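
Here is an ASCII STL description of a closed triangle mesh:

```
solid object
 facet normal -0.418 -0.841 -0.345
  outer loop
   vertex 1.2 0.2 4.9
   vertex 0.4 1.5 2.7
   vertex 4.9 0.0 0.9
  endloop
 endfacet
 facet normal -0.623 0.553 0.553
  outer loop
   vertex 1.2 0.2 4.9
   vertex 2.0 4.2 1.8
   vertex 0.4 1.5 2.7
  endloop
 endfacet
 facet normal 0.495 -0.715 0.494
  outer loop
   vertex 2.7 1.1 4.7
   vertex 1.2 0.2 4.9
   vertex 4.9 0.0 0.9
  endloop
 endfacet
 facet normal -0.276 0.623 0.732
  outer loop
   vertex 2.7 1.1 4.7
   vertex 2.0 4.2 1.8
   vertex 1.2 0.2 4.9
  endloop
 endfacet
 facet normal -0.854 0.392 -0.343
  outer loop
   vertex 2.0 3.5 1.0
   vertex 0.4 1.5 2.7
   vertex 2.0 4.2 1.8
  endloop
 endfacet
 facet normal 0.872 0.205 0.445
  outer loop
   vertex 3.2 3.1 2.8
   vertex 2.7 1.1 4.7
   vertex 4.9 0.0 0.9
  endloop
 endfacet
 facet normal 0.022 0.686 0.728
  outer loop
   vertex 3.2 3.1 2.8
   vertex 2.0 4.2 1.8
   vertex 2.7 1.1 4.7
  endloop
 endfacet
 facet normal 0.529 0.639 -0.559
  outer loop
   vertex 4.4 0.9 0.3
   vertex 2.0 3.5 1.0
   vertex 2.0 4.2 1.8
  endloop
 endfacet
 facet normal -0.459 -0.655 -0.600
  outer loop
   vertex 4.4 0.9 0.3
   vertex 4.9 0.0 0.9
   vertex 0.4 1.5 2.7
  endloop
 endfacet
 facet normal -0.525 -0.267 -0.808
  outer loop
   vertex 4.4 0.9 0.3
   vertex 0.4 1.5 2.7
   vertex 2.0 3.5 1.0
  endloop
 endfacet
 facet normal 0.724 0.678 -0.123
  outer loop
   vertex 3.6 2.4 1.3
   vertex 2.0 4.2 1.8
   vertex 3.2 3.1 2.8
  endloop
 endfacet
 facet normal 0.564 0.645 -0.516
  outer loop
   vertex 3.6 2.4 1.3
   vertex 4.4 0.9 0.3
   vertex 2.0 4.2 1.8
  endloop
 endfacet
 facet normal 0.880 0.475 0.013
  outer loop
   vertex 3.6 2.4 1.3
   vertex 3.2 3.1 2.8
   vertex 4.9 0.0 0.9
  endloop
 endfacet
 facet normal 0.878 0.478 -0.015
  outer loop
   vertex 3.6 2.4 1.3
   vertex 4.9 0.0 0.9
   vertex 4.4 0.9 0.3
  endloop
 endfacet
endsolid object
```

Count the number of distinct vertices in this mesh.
9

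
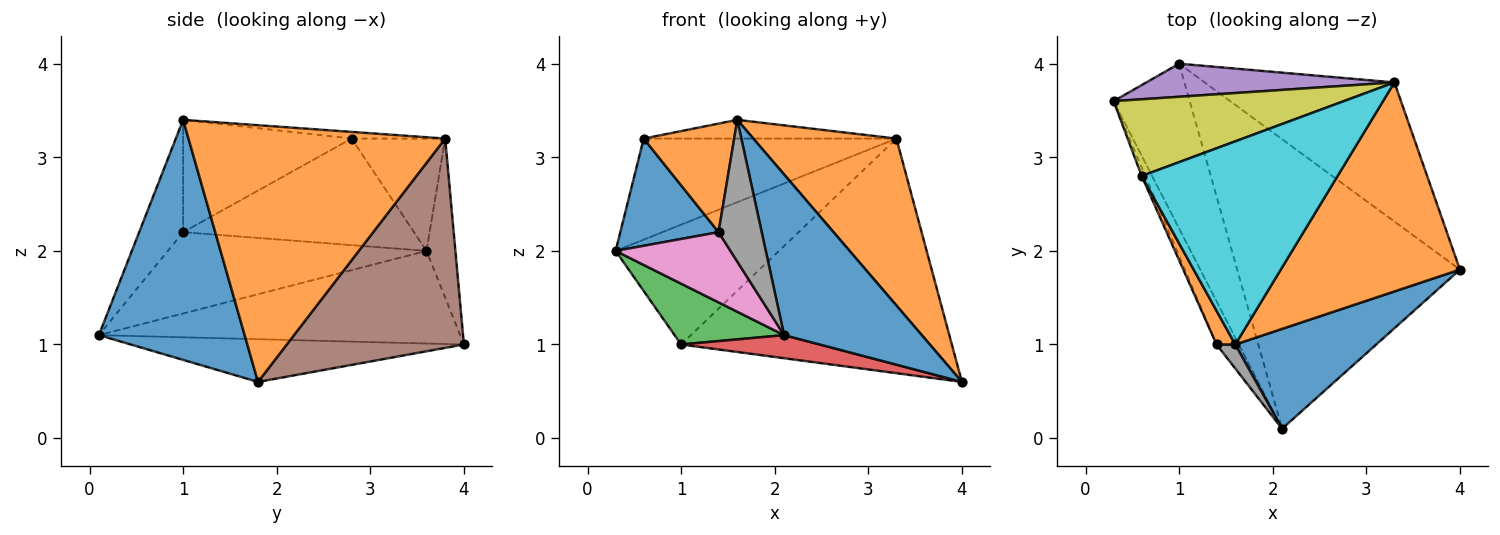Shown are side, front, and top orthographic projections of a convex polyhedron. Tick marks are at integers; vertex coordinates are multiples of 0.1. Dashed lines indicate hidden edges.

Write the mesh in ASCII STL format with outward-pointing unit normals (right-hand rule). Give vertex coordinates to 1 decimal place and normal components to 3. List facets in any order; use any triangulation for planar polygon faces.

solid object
 facet normal 0.668 -0.632 0.393
  outer loop
   vertex 1.6 1.0 3.4
   vertex 2.1 0.1 1.1
   vertex 4.0 1.8 0.6
  endloop
 endfacet
 facet normal 0.746 -0.416 0.521
  outer loop
   vertex 3.3 3.8 3.2
   vertex 1.6 1.0 3.4
   vertex 4.0 1.8 0.6
  endloop
 endfacet
 facet normal -0.752 -0.228 -0.618
  outer loop
   vertex 1.0 4.0 1.0
   vertex 2.1 0.1 1.1
   vertex 0.3 3.6 2.0
  endloop
 endfacet
 facet normal -0.188 -0.078 -0.979
  outer loop
   vertex 1.0 4.0 1.0
   vertex 4.0 1.8 0.6
   vertex 2.1 0.1 1.1
  endloop
 endfacet
 facet normal -0.168 0.950 0.262
  outer loop
   vertex 1.0 4.0 1.0
   vertex 0.3 3.6 2.0
   vertex 3.3 3.8 3.2
  endloop
 endfacet
 facet normal 0.490 0.750 -0.445
  outer loop
   vertex 1.0 4.0 1.0
   vertex 3.3 3.8 3.2
   vertex 4.0 1.8 0.6
  endloop
 endfacet
 facet normal -0.887 -0.394 -0.242
  outer loop
   vertex 1.4 1.0 2.2
   vertex 0.3 3.6 2.0
   vertex 2.1 0.1 1.1
  endloop
 endfacet
 facet normal -0.709 -0.696 0.118
  outer loop
   vertex 1.4 1.0 2.2
   vertex 2.1 0.1 1.1
   vertex 1.6 1.0 3.4
  endloop
 endfacet
 facet normal -0.283 0.764 0.580
  outer loop
   vertex 0.6 2.8 3.2
   vertex 3.3 3.8 3.2
   vertex 0.3 3.6 2.0
  endloop
 endfacet
 facet normal -0.034 0.092 0.995
  outer loop
   vertex 0.6 2.8 3.2
   vertex 1.6 1.0 3.4
   vertex 3.3 3.8 3.2
  endloop
 endfacet
 facet normal -0.920 -0.391 -0.031
  outer loop
   vertex 0.6 2.8 3.2
   vertex 0.3 3.6 2.0
   vertex 1.4 1.0 2.2
  endloop
 endfacet
 facet normal -0.872 -0.468 0.145
  outer loop
   vertex 0.6 2.8 3.2
   vertex 1.4 1.0 2.2
   vertex 1.6 1.0 3.4
  endloop
 endfacet
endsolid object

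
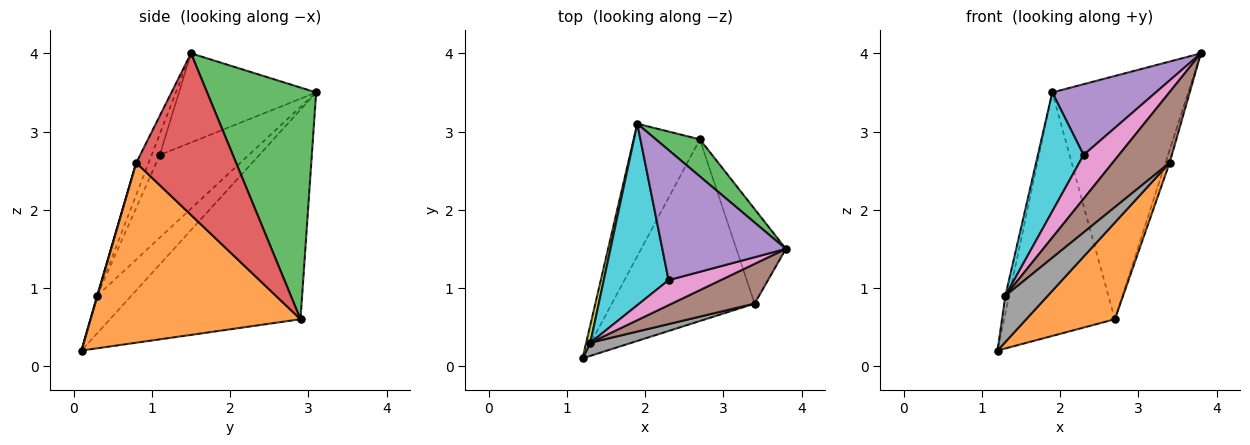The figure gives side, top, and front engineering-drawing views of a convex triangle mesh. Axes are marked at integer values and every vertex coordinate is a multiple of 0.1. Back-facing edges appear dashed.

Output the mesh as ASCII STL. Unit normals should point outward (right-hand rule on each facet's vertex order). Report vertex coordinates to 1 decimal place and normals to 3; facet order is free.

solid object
 facet normal -0.834 0.485 -0.264
  outer loop
   vertex 2.7 2.9 0.6
   vertex 1.2 0.1 0.2
   vertex 1.9 3.1 3.5
  endloop
 endfacet
 facet normal 0.744 -0.314 -0.590
  outer loop
   vertex 2.7 2.9 0.6
   vertex 3.4 0.8 2.6
   vertex 1.2 0.1 0.2
  endloop
 endfacet
 facet normal 0.621 0.775 0.118
  outer loop
   vertex 2.7 2.9 0.6
   vertex 1.9 3.1 3.5
   vertex 3.8 1.5 4.0
  endloop
 endfacet
 facet normal 0.955 0.040 -0.293
  outer loop
   vertex 2.7 2.9 0.6
   vertex 3.8 1.5 4.0
   vertex 3.4 0.8 2.6
  endloop
 endfacet
 facet normal -0.535 -0.404 0.742
  outer loop
   vertex 2.3 1.1 2.7
   vertex 3.8 1.5 4.0
   vertex 1.9 3.1 3.5
  endloop
 endfacet
 facet normal -0.186 -0.857 0.481
  outer loop
   vertex 1.3 0.3 0.9
   vertex 3.4 0.8 2.6
   vertex 3.8 1.5 4.0
  endloop
 endfacet
 facet normal -0.195 -0.852 0.487
  outer loop
   vertex 1.3 0.3 0.9
   vertex 3.8 1.5 4.0
   vertex 2.3 1.1 2.7
  endloop
 endfacet
 facet normal 0.007 -0.962 0.274
  outer loop
   vertex 1.3 0.3 0.9
   vertex 1.2 0.1 0.2
   vertex 3.4 0.8 2.6
  endloop
 endfacet
 facet normal -0.988 0.110 0.110
  outer loop
   vertex 1.3 0.3 0.9
   vertex 1.9 3.1 3.5
   vertex 1.2 0.1 0.2
  endloop
 endfacet
 facet normal -0.730 -0.375 0.572
  outer loop
   vertex 1.3 0.3 0.9
   vertex 2.3 1.1 2.7
   vertex 1.9 3.1 3.5
  endloop
 endfacet
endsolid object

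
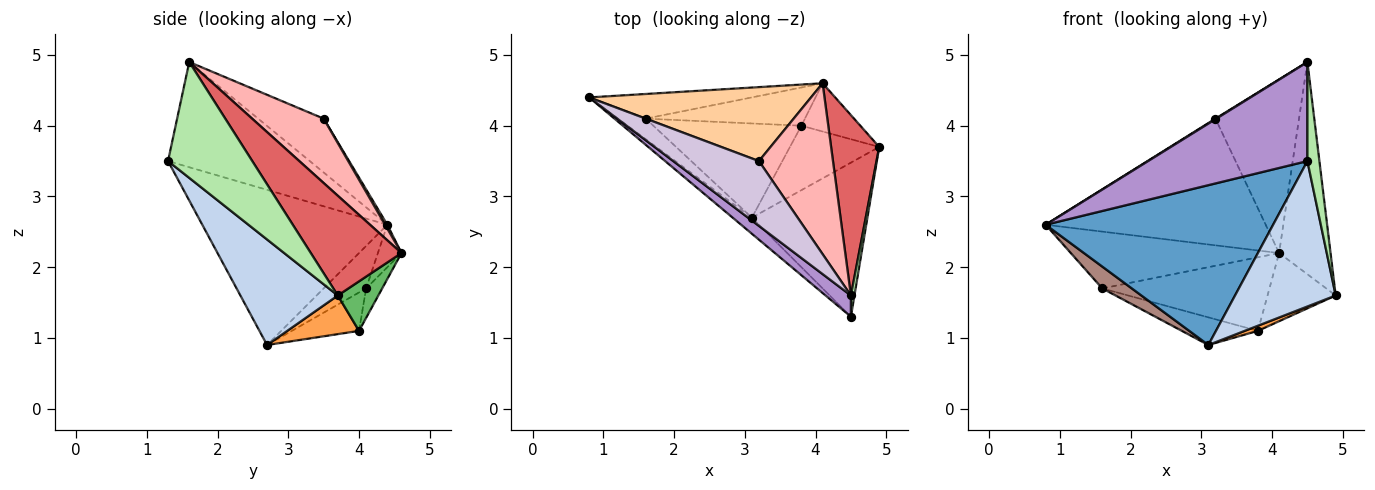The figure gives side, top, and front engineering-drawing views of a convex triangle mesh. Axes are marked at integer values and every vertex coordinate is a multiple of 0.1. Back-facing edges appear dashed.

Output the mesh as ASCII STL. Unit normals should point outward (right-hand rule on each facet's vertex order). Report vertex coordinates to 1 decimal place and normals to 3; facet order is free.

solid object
 facet normal -0.629 -0.773 -0.078
  outer loop
   vertex 3.1 2.7 0.9
   vertex 4.5 1.3 3.5
   vertex 0.8 4.4 2.6
  endloop
 endfacet
 facet normal 0.553 -0.572 -0.606
  outer loop
   vertex 3.1 2.7 0.9
   vertex 4.9 3.7 1.6
   vertex 4.5 1.3 3.5
  endloop
 endfacet
 facet normal 0.396 -0.073 -0.915
  outer loop
   vertex 3.8 4.0 1.1
   vertex 4.9 3.7 1.6
   vertex 3.1 2.7 0.9
  endloop
 endfacet
 facet normal 0.009 0.864 0.504
  outer loop
   vertex 4.1 4.6 2.2
   vertex 0.8 4.4 2.6
   vertex 3.2 3.5 4.1
  endloop
 endfacet
 facet normal 0.437 0.734 -0.520
  outer loop
   vertex 4.1 4.6 2.2
   vertex 4.9 3.7 1.6
   vertex 3.8 4.0 1.1
  endloop
 endfacet
 facet normal 0.990 -0.141 0.030
  outer loop
   vertex 4.5 1.6 4.9
   vertex 4.5 1.3 3.5
   vertex 4.9 3.7 1.6
  endloop
 endfacet
 facet normal 0.802 0.455 0.387
  outer loop
   vertex 4.5 1.6 4.9
   vertex 4.9 3.7 1.6
   vertex 4.1 4.6 2.2
  endloop
 endfacet
 facet normal 0.521 0.608 0.599
  outer loop
   vertex 4.5 1.6 4.9
   vertex 4.1 4.6 2.2
   vertex 3.2 3.5 4.1
  endloop
 endfacet
 facet normal -0.656 -0.738 0.158
  outer loop
   vertex 4.5 1.6 4.9
   vertex 0.8 4.4 2.6
   vertex 4.5 1.3 3.5
  endloop
 endfacet
 facet normal -0.532 -0.007 0.847
  outer loop
   vertex 4.5 1.6 4.9
   vertex 3.2 3.5 4.1
   vertex 0.8 4.4 2.6
  endloop
 endfacet
 facet normal -0.722 -0.503 -0.475
  outer loop
   vertex 1.6 4.1 1.7
   vertex 3.1 2.7 0.9
   vertex 0.8 4.4 2.6
  endloop
 endfacet
 facet normal -0.242 0.273 -0.931
  outer loop
   vertex 1.6 4.1 1.7
   vertex 3.8 4.0 1.1
   vertex 3.1 2.7 0.9
  endloop
 endfacet
 facet normal -0.103 0.912 -0.396
  outer loop
   vertex 1.6 4.1 1.7
   vertex 0.8 4.4 2.6
   vertex 4.1 4.6 2.2
  endloop
 endfacet
 facet normal -0.085 0.884 -0.459
  outer loop
   vertex 1.6 4.1 1.7
   vertex 4.1 4.6 2.2
   vertex 3.8 4.0 1.1
  endloop
 endfacet
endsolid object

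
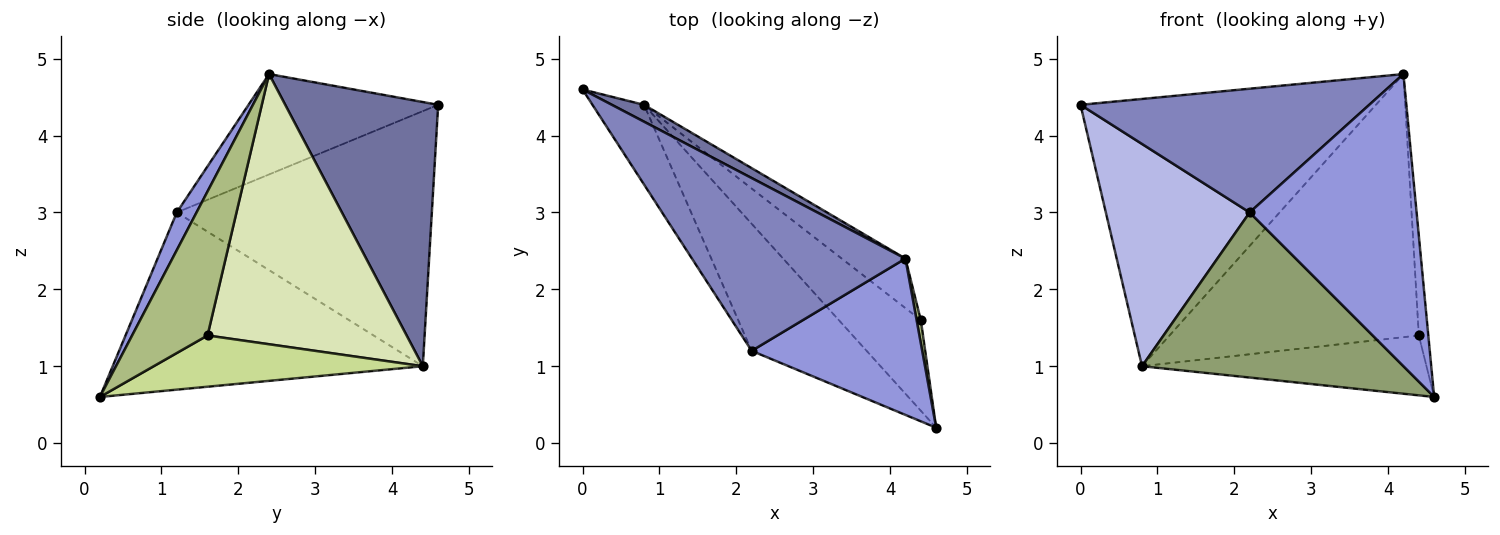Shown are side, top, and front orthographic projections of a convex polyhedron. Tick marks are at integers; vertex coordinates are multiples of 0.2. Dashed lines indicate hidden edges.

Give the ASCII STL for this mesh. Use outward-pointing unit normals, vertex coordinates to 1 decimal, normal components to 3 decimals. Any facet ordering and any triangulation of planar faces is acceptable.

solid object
 facet normal 0.459 0.887 0.056
  outer loop
   vertex 0.8 4.4 1.0
   vertex 0.0 4.6 4.4
   vertex 4.2 2.4 4.8
  endloop
 endfacet
 facet normal -0.357 -0.544 0.759
  outer loop
   vertex 2.2 1.2 3.0
   vertex 4.2 2.4 4.8
   vertex 0.0 4.6 4.4
  endloop
 endfacet
 facet normal 0.104 -0.877 0.469
  outer loop
   vertex 2.2 1.2 3.0
   vertex 4.6 0.2 0.6
   vertex 4.2 2.4 4.8
  endloop
 endfacet
 facet normal -0.858 -0.484 -0.173
  outer loop
   vertex 2.2 1.2 3.0
   vertex 0.0 4.6 4.4
   vertex 0.8 4.4 1.0
  endloop
 endfacet
 facet normal -0.685 -0.577 -0.444
  outer loop
   vertex 2.2 1.2 3.0
   vertex 0.8 4.4 1.0
   vertex 4.6 0.2 0.6
  endloop
 endfacet
 facet normal 0.992 0.125 0.029
  outer loop
   vertex 4.4 1.6 1.4
   vertex 4.2 2.4 4.8
   vertex 4.6 0.2 0.6
  endloop
 endfacet
 facet normal 0.462 0.489 -0.740
  outer loop
   vertex 4.4 1.6 1.4
   vertex 4.6 0.2 0.6
   vertex 0.8 4.4 1.0
  endloop
 endfacet
 facet normal 0.617 0.773 -0.146
  outer loop
   vertex 4.4 1.6 1.4
   vertex 0.8 4.4 1.0
   vertex 4.2 2.4 4.8
  endloop
 endfacet
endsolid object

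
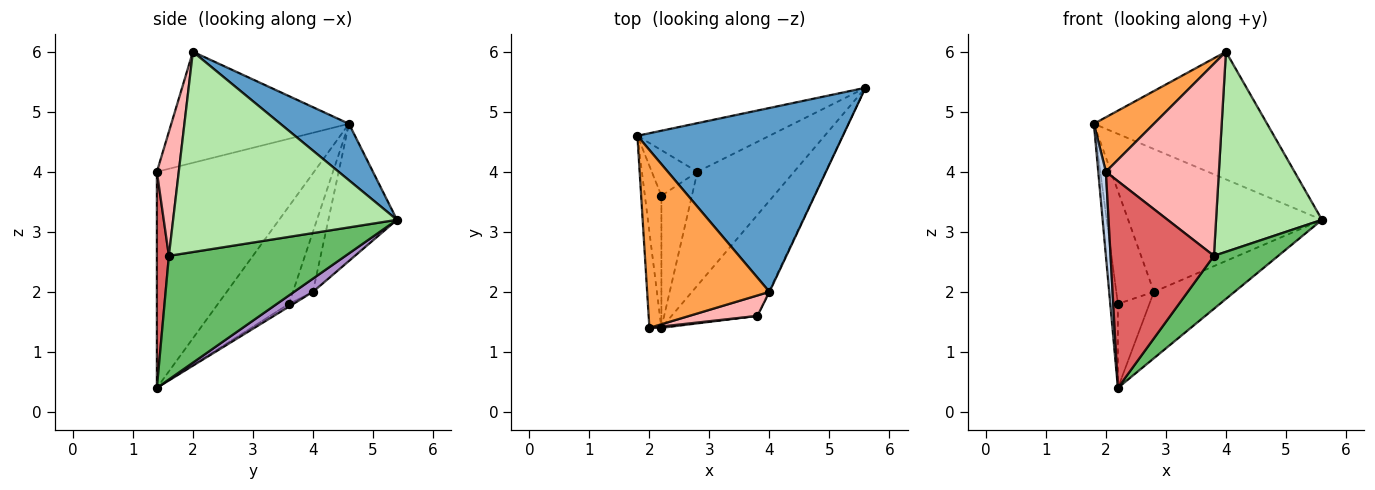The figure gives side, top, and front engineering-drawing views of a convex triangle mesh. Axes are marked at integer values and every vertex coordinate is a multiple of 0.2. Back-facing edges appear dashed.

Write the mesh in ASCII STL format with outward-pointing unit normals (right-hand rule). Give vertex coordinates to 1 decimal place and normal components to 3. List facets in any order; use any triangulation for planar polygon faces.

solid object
 facet normal 0.220 0.556 0.801
  outer loop
   vertex 4.0 2.0 6.0
   vertex 5.6 5.4 3.2
   vertex 1.8 4.6 4.8
  endloop
 endfacet
 facet normal -0.997 -0.048 -0.055
  outer loop
   vertex 2.0 1.4 4.0
   vertex 1.8 4.6 4.8
   vertex 2.2 1.4 0.4
  endloop
 endfacet
 facet normal -0.656 -0.221 0.722
  outer loop
   vertex 2.0 1.4 4.0
   vertex 4.0 2.0 6.0
   vertex 1.8 4.6 4.8
  endloop
 endfacet
 facet normal -0.980 0.106 -0.166
  outer loop
   vertex 2.2 3.6 1.8
   vertex 2.2 1.4 0.4
   vertex 1.8 4.6 4.8
  endloop
 endfacet
 facet normal 0.787 -0.287 -0.546
  outer loop
   vertex 3.8 1.6 2.6
   vertex 2.2 1.4 0.4
   vertex 5.6 5.4 3.2
  endloop
 endfacet
 facet normal 0.904 -0.428 -0.003
  outer loop
   vertex 3.8 1.6 2.6
   vertex 5.6 5.4 3.2
   vertex 4.0 2.0 6.0
  endloop
 endfacet
 facet normal 0.115 -0.993 0.006
  outer loop
   vertex 3.8 1.6 2.6
   vertex 2.0 1.4 4.0
   vertex 2.2 1.4 0.4
  endloop
 endfacet
 facet normal 0.189 -0.976 0.104
  outer loop
   vertex 3.8 1.6 2.6
   vertex 4.0 2.0 6.0
   vertex 2.0 1.4 4.0
  endloop
 endfacet
 facet normal 0.117 0.501 -0.858
  outer loop
   vertex 2.8 4.0 2.0
   vertex 5.6 5.4 3.2
   vertex 2.2 1.4 0.4
  endloop
 endfacet
 facet normal -0.076 0.535 -0.841
  outer loop
   vertex 2.8 4.0 2.0
   vertex 2.2 1.4 0.4
   vertex 2.2 3.6 1.8
  endloop
 endfacet
 facet normal -0.318 0.898 -0.306
  outer loop
   vertex 2.8 4.0 2.0
   vertex 1.8 4.6 4.8
   vertex 5.6 5.4 3.2
  endloop
 endfacet
 facet normal -0.442 0.832 -0.336
  outer loop
   vertex 2.8 4.0 2.0
   vertex 2.2 3.6 1.8
   vertex 1.8 4.6 4.8
  endloop
 endfacet
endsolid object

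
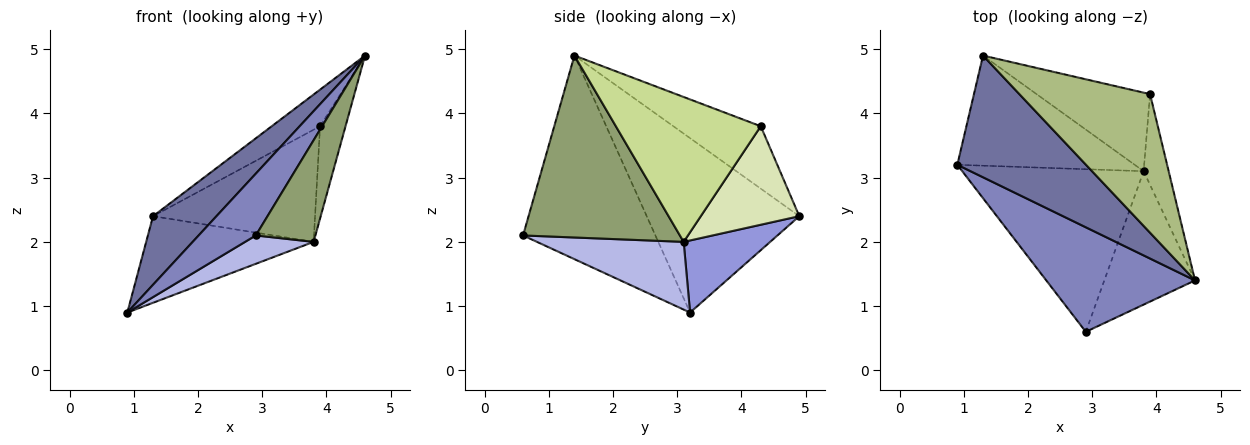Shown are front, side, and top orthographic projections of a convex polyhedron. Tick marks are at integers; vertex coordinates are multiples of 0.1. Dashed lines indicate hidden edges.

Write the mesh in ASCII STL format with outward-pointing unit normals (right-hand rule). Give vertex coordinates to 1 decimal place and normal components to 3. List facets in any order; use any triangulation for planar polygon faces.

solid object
 facet normal -0.763 -0.317 0.563
  outer loop
   vertex 1.3 4.9 2.4
   vertex 0.9 3.2 0.9
   vertex 4.6 1.4 4.9
  endloop
 endfacet
 facet normal -0.762 -0.329 0.557
  outer loop
   vertex 2.9 0.6 2.1
   vertex 4.6 1.4 4.9
   vertex 0.9 3.2 0.9
  endloop
 endfacet
 facet normal 0.304 0.589 -0.749
  outer loop
   vertex 3.8 3.1 2.0
   vertex 0.9 3.2 0.9
   vertex 1.3 4.9 2.4
  endloop
 endfacet
 facet normal 0.345 -0.161 -0.925
  outer loop
   vertex 3.8 3.1 2.0
   vertex 2.9 0.6 2.1
   vertex 0.9 3.2 0.9
  endloop
 endfacet
 facet normal 0.847 -0.322 -0.422
  outer loop
   vertex 3.8 3.1 2.0
   vertex 4.6 1.4 4.9
   vertex 2.9 0.6 2.1
  endloop
 endfacet
 facet normal -0.419 0.232 0.878
  outer loop
   vertex 3.9 4.3 3.8
   vertex 1.3 4.9 2.4
   vertex 4.6 1.4 4.9
  endloop
 endfacet
 facet normal 0.971 0.171 -0.168
  outer loop
   vertex 3.9 4.3 3.8
   vertex 4.6 1.4 4.9
   vertex 3.8 3.1 2.0
  endloop
 endfacet
 facet normal 0.446 0.733 -0.514
  outer loop
   vertex 3.9 4.3 3.8
   vertex 3.8 3.1 2.0
   vertex 1.3 4.9 2.4
  endloop
 endfacet
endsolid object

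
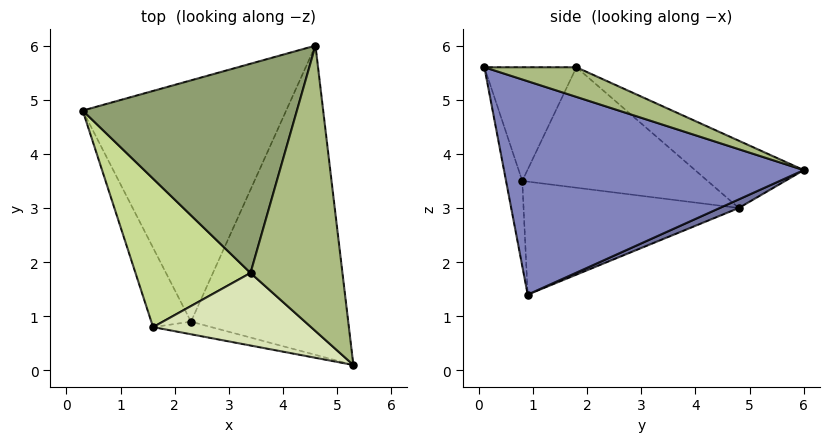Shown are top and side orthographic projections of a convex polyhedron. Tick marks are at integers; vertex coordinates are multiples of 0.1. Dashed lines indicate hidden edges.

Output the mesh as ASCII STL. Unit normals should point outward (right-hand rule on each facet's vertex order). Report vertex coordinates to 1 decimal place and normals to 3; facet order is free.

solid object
 facet normal 0.039 0.396 -0.917
  outer loop
   vertex 2.3 0.9 1.4
   vertex 0.3 4.8 3.0
   vertex 4.6 6.0 3.7
  endloop
 endfacet
 facet normal 0.801 -0.095 -0.591
  outer loop
   vertex 2.3 0.9 1.4
   vertex 4.6 6.0 3.7
   vertex 5.3 0.1 5.6
  endloop
 endfacet
 facet normal -0.891 -0.329 -0.313
  outer loop
   vertex 1.6 0.8 3.5
   vertex 0.3 4.8 3.0
   vertex 2.3 0.9 1.4
  endloop
 endfacet
 facet normal -0.135 -0.987 -0.092
  outer loop
   vertex 1.6 0.8 3.5
   vertex 2.3 0.9 1.4
   vertex 5.3 0.1 5.6
  endloop
 endfacet
 facet normal -0.266 0.459 0.847
  outer loop
   vertex 3.4 1.8 5.6
   vertex 4.6 6.0 3.7
   vertex 0.3 4.8 3.0
  endloop
 endfacet
 facet normal 0.290 0.324 0.900
  outer loop
   vertex 3.4 1.8 5.6
   vertex 5.3 0.1 5.6
   vertex 4.6 6.0 3.7
  endloop
 endfacet
 facet normal -0.715 -0.147 0.683
  outer loop
   vertex 3.4 1.8 5.6
   vertex 0.3 4.8 3.0
   vertex 1.6 0.8 3.5
  endloop
 endfacet
 facet normal -0.489 -0.547 0.680
  outer loop
   vertex 3.4 1.8 5.6
   vertex 1.6 0.8 3.5
   vertex 5.3 0.1 5.6
  endloop
 endfacet
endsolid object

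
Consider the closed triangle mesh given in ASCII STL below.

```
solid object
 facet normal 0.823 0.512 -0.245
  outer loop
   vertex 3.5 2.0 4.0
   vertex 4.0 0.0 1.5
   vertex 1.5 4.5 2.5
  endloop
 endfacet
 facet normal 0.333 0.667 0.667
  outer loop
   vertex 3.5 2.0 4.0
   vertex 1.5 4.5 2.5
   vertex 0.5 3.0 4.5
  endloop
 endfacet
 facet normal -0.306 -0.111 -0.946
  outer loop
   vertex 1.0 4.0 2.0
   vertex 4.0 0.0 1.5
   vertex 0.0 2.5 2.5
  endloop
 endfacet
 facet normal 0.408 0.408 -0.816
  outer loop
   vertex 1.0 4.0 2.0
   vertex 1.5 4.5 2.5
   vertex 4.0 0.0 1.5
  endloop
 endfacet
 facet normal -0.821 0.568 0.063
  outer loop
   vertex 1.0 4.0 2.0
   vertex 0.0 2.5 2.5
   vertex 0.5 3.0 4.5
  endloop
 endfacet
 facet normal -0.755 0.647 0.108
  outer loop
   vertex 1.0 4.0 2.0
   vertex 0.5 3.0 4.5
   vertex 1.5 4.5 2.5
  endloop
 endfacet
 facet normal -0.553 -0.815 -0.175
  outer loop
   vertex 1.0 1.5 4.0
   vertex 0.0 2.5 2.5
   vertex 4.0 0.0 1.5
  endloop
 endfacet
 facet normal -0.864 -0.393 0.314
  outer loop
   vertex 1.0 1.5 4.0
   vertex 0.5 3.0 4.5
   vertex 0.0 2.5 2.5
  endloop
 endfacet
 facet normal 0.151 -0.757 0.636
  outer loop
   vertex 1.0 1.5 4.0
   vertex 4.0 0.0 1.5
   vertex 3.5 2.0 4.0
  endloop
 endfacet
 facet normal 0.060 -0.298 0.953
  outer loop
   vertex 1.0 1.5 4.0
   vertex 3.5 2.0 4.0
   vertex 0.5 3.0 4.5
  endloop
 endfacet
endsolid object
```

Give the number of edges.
15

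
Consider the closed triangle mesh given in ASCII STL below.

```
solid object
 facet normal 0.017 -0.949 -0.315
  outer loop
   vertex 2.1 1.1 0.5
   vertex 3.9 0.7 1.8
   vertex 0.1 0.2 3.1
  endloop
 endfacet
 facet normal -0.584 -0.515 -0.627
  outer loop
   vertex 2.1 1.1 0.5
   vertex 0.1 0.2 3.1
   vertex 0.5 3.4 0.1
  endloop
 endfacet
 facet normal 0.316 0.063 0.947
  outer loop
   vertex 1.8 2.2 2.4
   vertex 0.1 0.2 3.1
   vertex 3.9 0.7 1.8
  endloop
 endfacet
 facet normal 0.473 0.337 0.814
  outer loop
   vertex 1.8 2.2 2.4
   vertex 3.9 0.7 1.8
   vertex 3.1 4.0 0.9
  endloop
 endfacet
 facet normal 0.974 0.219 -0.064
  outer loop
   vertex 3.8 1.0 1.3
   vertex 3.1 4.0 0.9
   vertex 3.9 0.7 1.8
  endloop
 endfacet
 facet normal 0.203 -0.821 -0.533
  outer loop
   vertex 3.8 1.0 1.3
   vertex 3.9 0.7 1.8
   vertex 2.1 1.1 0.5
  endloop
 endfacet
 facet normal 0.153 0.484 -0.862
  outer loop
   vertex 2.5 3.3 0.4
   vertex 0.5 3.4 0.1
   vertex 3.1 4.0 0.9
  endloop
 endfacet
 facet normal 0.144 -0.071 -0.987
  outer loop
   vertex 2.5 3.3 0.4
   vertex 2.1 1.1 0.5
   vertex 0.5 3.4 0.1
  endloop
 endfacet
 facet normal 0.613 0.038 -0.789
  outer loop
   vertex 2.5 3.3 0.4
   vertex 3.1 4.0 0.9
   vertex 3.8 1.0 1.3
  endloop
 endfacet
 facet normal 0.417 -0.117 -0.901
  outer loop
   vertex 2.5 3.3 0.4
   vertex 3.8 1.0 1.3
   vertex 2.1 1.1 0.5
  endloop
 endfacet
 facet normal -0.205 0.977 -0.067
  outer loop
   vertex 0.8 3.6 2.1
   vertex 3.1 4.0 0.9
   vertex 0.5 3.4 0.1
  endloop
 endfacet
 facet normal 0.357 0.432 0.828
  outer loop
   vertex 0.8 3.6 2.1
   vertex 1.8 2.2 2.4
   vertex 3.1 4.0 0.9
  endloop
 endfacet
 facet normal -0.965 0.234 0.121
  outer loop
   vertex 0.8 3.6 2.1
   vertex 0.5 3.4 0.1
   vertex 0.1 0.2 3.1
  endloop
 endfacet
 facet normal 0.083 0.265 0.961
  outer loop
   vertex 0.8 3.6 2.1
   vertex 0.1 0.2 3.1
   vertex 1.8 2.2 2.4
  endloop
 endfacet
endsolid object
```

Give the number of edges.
21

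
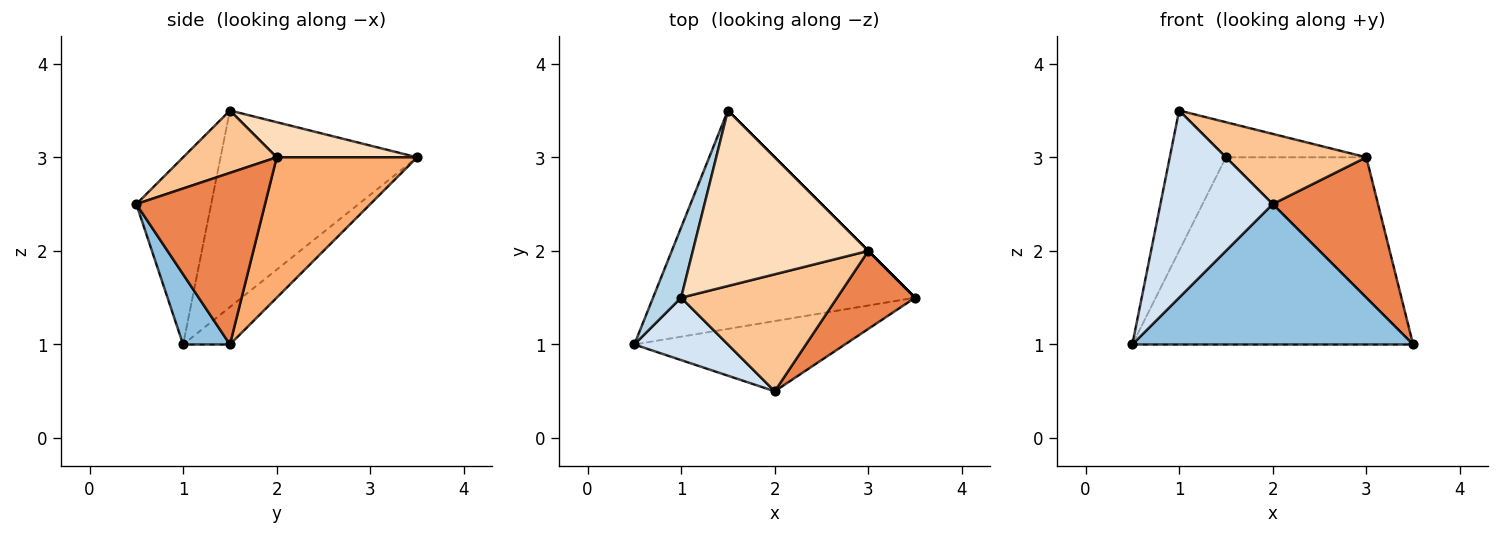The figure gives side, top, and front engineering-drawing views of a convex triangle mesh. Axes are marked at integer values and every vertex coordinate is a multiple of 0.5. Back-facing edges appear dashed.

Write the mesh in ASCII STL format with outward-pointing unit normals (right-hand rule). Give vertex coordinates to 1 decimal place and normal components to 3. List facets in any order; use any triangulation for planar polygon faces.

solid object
 facet normal -0.108 0.647 -0.755
  outer loop
   vertex 1.5 3.5 3.0
   vertex 3.5 1.5 1.0
   vertex 0.5 1.0 1.0
  endloop
 endfacet
 facet normal 0.147 -0.885 -0.442
  outer loop
   vertex 2.0 0.5 2.5
   vertex 0.5 1.0 1.0
   vertex 3.5 1.5 1.0
  endloop
 endfacet
 facet normal -0.953 0.272 0.136
  outer loop
   vertex 1.0 1.5 3.5
   vertex 1.5 3.5 3.0
   vertex 0.5 1.0 1.0
  endloop
 endfacet
 facet normal -0.535 -0.802 0.267
  outer loop
   vertex 1.0 1.5 3.5
   vertex 0.5 1.0 1.0
   vertex 2.0 0.5 2.5
  endloop
 endfacet
 facet normal 0.730 -0.597 0.332
  outer loop
   vertex 3.0 2.0 3.0
   vertex 2.0 0.5 2.5
   vertex 3.5 1.5 1.0
  endloop
 endfacet
 facet normal 0.707 0.707 0.000
  outer loop
   vertex 3.0 2.0 3.0
   vertex 3.5 1.5 1.0
   vertex 1.5 3.5 3.0
  endloop
 endfacet
 facet normal 0.324 -0.487 0.811
  outer loop
   vertex 3.0 2.0 3.0
   vertex 1.0 1.5 3.5
   vertex 2.0 0.5 2.5
  endloop
 endfacet
 facet normal 0.192 0.192 0.962
  outer loop
   vertex 3.0 2.0 3.0
   vertex 1.5 3.5 3.0
   vertex 1.0 1.5 3.5
  endloop
 endfacet
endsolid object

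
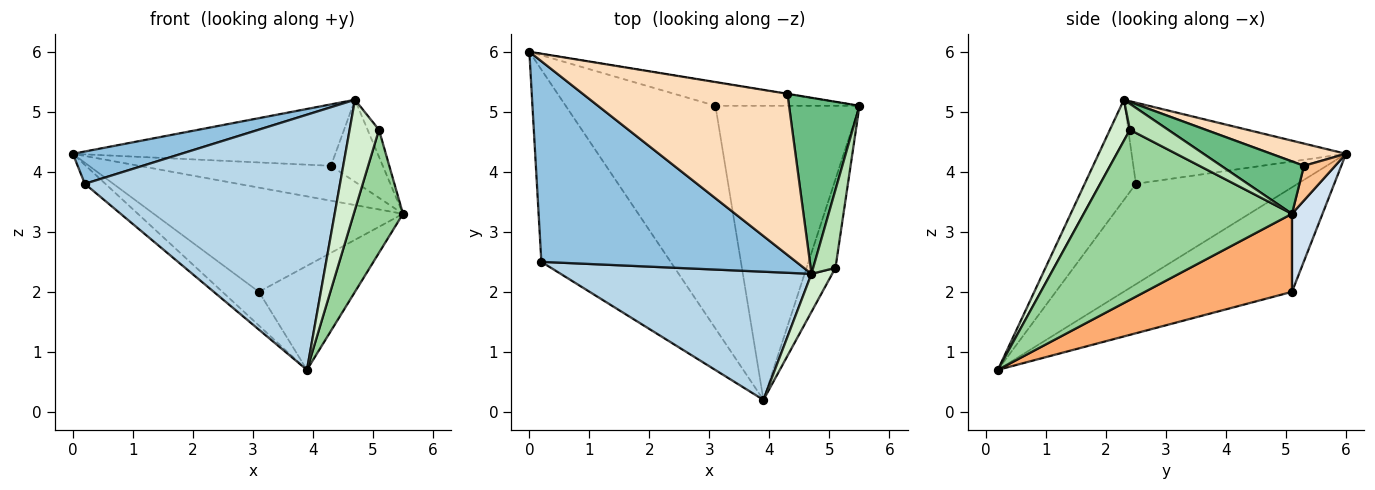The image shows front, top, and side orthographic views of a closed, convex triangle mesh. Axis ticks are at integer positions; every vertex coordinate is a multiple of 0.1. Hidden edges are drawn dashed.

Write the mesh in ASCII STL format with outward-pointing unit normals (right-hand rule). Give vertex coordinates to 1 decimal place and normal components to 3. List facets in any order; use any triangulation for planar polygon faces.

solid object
 facet normal -0.612 0.078 -0.787
  outer loop
   vertex 0.2 2.5 3.8
   vertex 0.0 6.0 4.3
   vertex 3.9 0.2 0.7
  endloop
 endfacet
 facet normal -0.300 -0.152 0.942
  outer loop
   vertex 0.2 2.5 3.8
   vertex 4.7 2.3 5.2
   vertex 0.0 6.0 4.3
  endloop
 endfacet
 facet normal -0.177 -0.880 0.442
  outer loop
   vertex 0.2 2.5 3.8
   vertex 3.9 0.2 0.7
   vertex 4.7 2.3 5.2
  endloop
 endfacet
 facet normal 0.119 0.968 -0.219
  outer loop
   vertex 3.1 5.1 2.0
   vertex 0.0 6.0 4.3
   vertex 5.5 5.1 3.3
  endloop
 endfacet
 facet normal -0.568 0.123 -0.814
  outer loop
   vertex 3.1 5.1 2.0
   vertex 3.9 0.2 0.7
   vertex 0.0 6.0 4.3
  endloop
 endfacet
 facet normal 0.455 0.297 -0.840
  outer loop
   vertex 3.1 5.1 2.0
   vertex 5.5 5.1 3.3
   vertex 3.9 0.2 0.7
  endloop
 endfacet
 facet normal 0.160 0.987 -0.006
  outer loop
   vertex 4.3 5.3 4.1
   vertex 5.5 5.1 3.3
   vertex 0.0 6.0 4.3
  endloop
 endfacet
 facet normal 0.101 0.354 0.930
  outer loop
   vertex 4.3 5.3 4.1
   vertex 0.0 6.0 4.3
   vertex 4.7 2.3 5.2
  endloop
 endfacet
 facet normal 0.559 0.350 0.751
  outer loop
   vertex 4.3 5.3 4.1
   vertex 4.7 2.3 5.2
   vertex 5.5 5.1 3.3
  endloop
 endfacet
 facet normal 0.960 -0.227 -0.163
  outer loop
   vertex 5.1 2.4 4.7
   vertex 3.9 0.2 0.7
   vertex 5.5 5.1 3.3
  endloop
 endfacet
 facet normal 0.740 0.220 0.636
  outer loop
   vertex 5.1 2.4 4.7
   vertex 5.5 5.1 3.3
   vertex 4.7 2.3 5.2
  endloop
 endfacet
 facet normal 0.542 -0.794 0.274
  outer loop
   vertex 5.1 2.4 4.7
   vertex 4.7 2.3 5.2
   vertex 3.9 0.2 0.7
  endloop
 endfacet
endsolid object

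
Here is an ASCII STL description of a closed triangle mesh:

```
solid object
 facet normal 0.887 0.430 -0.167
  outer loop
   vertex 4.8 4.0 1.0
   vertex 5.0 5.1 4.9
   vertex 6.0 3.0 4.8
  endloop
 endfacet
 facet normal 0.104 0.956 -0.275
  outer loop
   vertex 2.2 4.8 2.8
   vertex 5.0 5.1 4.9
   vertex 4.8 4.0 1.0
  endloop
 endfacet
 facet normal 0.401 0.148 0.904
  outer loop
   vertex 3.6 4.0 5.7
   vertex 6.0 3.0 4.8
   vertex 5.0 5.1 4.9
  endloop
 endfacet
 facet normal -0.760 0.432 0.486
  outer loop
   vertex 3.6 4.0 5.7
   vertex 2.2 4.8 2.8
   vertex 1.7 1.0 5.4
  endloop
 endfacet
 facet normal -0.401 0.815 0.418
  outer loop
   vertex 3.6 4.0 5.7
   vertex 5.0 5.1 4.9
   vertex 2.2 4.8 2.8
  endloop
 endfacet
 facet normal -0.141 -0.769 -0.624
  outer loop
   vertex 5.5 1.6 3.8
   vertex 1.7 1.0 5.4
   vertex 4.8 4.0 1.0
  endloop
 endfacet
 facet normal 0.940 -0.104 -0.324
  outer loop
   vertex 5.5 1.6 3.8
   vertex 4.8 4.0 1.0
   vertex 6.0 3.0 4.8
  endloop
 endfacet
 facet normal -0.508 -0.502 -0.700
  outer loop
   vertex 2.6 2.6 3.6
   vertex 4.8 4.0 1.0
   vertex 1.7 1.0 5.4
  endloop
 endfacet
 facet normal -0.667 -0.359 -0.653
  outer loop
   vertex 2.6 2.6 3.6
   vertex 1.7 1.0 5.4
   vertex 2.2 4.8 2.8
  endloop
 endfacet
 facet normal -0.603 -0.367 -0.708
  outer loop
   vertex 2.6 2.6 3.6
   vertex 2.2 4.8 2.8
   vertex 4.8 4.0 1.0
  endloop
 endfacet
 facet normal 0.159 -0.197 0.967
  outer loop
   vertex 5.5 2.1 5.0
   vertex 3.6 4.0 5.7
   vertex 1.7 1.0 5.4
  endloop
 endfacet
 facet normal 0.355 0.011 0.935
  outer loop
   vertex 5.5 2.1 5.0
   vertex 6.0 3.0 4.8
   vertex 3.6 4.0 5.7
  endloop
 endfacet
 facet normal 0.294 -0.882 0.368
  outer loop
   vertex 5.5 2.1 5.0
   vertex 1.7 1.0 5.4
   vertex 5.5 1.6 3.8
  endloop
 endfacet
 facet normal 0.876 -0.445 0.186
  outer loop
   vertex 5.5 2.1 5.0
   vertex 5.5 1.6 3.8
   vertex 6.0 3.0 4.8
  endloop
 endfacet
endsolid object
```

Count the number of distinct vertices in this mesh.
9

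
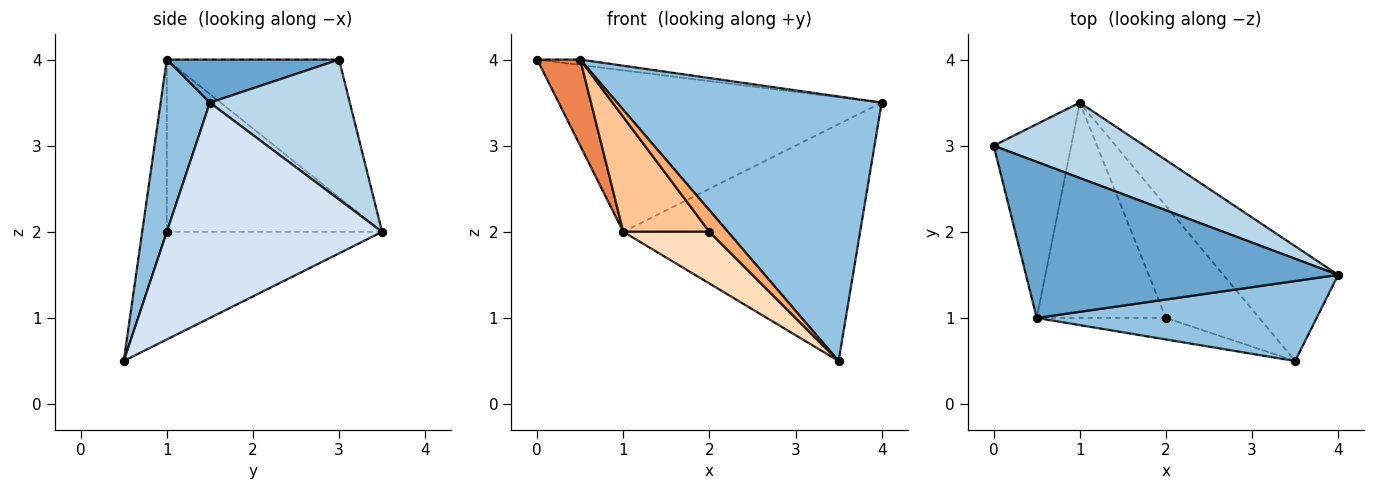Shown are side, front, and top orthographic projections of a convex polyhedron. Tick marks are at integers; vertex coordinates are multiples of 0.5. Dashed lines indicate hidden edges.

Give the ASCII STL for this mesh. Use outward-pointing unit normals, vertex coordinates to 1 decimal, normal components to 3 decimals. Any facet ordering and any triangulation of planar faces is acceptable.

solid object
 facet normal 0.137 0.034 0.990
  outer loop
   vertex 0.5 1.0 4.0
   vertex 4.0 1.5 3.5
   vertex 0.0 3.0 4.0
  endloop
 endfacet
 facet normal 0.175 -0.942 0.285
  outer loop
   vertex 3.5 0.5 0.5
   vertex 4.0 1.5 3.5
   vertex 0.5 1.0 4.0
  endloop
 endfacet
 facet normal 0.366 0.843 0.394
  outer loop
   vertex 1.0 3.5 2.0
   vertex 0.0 3.0 4.0
   vertex 4.0 1.5 3.5
  endloop
 endfacet
 facet normal 0.633 0.696 -0.338
  outer loop
   vertex 1.0 3.5 2.0
   vertex 4.0 1.5 3.5
   vertex 3.5 0.5 0.5
  endloop
 endfacet
 facet normal -0.852 -0.213 -0.479
  outer loop
   vertex 1.0 3.5 2.0
   vertex 0.5 1.0 4.0
   vertex 0.0 3.0 4.0
  endloop
 endfacet
 facet normal -0.686 -0.514 -0.514
  outer loop
   vertex 2.0 1.0 2.0
   vertex 3.5 0.5 0.5
   vertex 0.5 1.0 4.0
  endloop
 endfacet
 facet normal -0.762 -0.305 -0.571
  outer loop
   vertex 2.0 1.0 2.0
   vertex 0.5 1.0 4.0
   vertex 1.0 3.5 2.0
  endloop
 endfacet
 facet normal -0.723 -0.289 -0.627
  outer loop
   vertex 2.0 1.0 2.0
   vertex 1.0 3.5 2.0
   vertex 3.5 0.5 0.5
  endloop
 endfacet
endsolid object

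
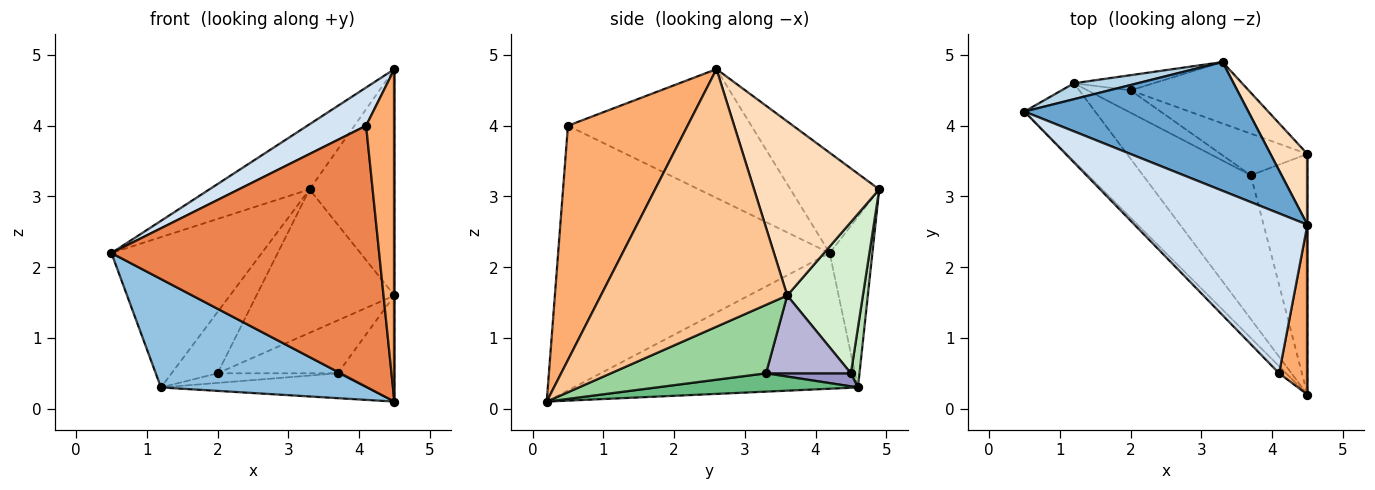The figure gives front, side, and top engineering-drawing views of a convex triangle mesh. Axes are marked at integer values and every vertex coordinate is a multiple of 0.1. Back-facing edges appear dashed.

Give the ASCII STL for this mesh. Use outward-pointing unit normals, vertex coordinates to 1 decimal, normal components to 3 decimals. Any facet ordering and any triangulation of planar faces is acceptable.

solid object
 facet normal -0.371 0.419 0.829
  outer loop
   vertex 3.3 4.9 3.1
   vertex 0.5 4.2 2.2
   vertex 4.5 2.6 4.8
  endloop
 endfacet
 facet normal -0.746 -0.541 -0.389
  outer loop
   vertex 1.2 4.6 0.3
   vertex 4.5 0.2 0.1
   vertex 0.5 4.2 2.2
  endloop
 endfacet
 facet normal -0.272 0.957 0.101
  outer loop
   vertex 1.2 4.6 0.3
   vertex 0.5 4.2 2.2
   vertex 3.3 4.9 3.1
  endloop
 endfacet
 facet normal -0.587 -0.188 0.787
  outer loop
   vertex 4.1 0.5 4.0
   vertex 4.5 2.6 4.8
   vertex 0.5 4.2 2.2
  endloop
 endfacet
 facet normal -0.712 -0.702 -0.019
  outer loop
   vertex 4.1 0.5 4.0
   vertex 0.5 4.2 2.2
   vertex 4.5 0.2 0.1
  endloop
 endfacet
 facet normal 0.967 -0.229 0.117
  outer loop
   vertex 4.1 0.5 4.0
   vertex 4.5 0.2 0.1
   vertex 4.5 2.6 4.8
  endloop
 endfacet
 facet normal 1.000 0.000 0.000
  outer loop
   vertex 4.5 3.6 1.6
   vertex 4.5 2.6 4.8
   vertex 4.5 0.2 0.1
  endloop
 endfacet
 facet normal 0.815 0.553 0.173
  outer loop
   vertex 4.5 3.6 1.6
   vertex 3.3 4.9 3.1
   vertex 4.5 2.6 4.8
  endloop
 endfacet
 facet normal 0.165 0.168 -0.972
  outer loop
   vertex 3.7 3.3 0.5
   vertex 4.5 0.2 0.1
   vertex 1.2 4.6 0.3
  endloop
 endfacet
 facet normal 0.742 0.271 -0.613
  outer loop
   vertex 3.7 3.3 0.5
   vertex 4.5 3.6 1.6
   vertex 4.5 0.2 0.1
  endloop
 endfacet
 facet normal 0.178 0.955 -0.236
  outer loop
   vertex 2.0 4.5 0.5
   vertex 1.2 4.6 0.3
   vertex 3.3 4.9 3.1
  endloop
 endfacet
 facet normal 0.450 0.821 -0.351
  outer loop
   vertex 2.0 4.5 0.5
   vertex 3.3 4.9 3.1
   vertex 4.5 3.6 1.6
  endloop
 endfacet
 facet normal 0.269 0.381 -0.885
  outer loop
   vertex 2.0 4.5 0.5
   vertex 3.7 3.3 0.5
   vertex 1.2 4.6 0.3
  endloop
 endfacet
 facet normal 0.485 0.687 -0.540
  outer loop
   vertex 2.0 4.5 0.5
   vertex 4.5 3.6 1.6
   vertex 3.7 3.3 0.5
  endloop
 endfacet
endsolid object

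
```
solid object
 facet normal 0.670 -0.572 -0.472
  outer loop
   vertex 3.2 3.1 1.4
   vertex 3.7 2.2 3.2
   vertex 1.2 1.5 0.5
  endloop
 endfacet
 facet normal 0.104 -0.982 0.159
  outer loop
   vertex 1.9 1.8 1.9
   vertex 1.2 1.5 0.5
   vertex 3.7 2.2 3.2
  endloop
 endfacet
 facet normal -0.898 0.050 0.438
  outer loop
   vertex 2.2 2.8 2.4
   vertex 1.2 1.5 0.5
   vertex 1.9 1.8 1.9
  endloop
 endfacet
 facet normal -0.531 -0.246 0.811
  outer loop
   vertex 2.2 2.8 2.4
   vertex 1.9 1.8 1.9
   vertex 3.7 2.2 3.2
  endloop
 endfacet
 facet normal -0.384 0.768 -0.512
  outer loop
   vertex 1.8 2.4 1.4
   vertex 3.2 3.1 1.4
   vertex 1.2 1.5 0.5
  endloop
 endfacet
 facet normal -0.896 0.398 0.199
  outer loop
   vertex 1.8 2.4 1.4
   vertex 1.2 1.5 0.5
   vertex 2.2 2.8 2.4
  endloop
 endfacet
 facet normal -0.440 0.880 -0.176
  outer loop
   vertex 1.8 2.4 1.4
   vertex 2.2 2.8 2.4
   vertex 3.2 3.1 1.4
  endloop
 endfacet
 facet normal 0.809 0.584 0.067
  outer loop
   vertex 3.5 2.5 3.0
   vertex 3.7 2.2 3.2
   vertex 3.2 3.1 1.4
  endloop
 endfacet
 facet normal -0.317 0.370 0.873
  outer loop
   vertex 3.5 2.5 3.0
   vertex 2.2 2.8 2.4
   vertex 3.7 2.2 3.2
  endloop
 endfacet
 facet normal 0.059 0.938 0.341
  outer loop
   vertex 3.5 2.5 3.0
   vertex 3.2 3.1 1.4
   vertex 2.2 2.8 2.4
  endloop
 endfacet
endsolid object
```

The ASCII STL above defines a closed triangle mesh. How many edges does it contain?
15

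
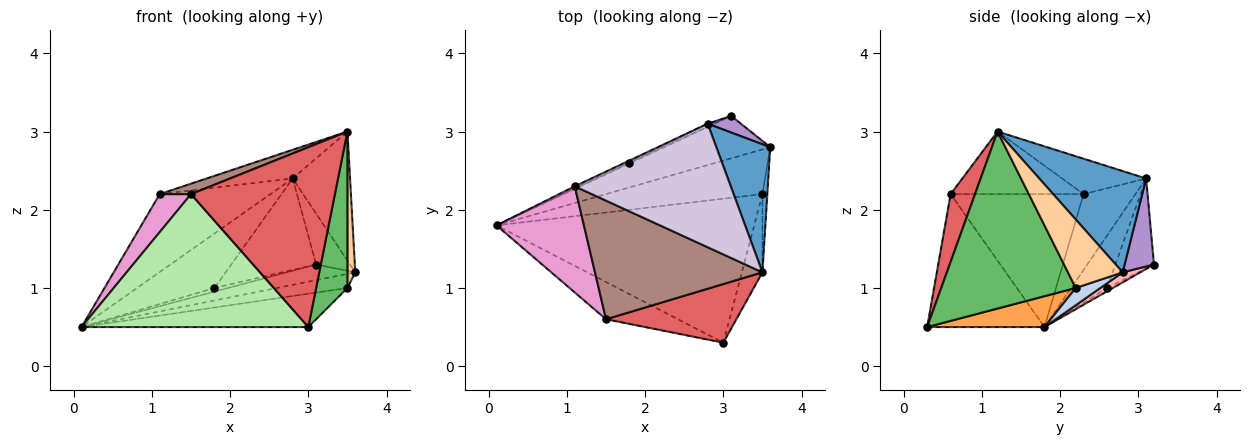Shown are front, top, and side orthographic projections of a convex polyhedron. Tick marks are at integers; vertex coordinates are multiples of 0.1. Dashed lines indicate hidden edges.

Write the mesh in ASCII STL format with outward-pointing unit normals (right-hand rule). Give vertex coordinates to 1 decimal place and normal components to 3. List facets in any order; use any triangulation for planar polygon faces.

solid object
 facet normal 0.798 0.428 0.425
  outer loop
   vertex 2.8 3.1 2.4
   vertex 3.5 1.2 3.0
   vertex 3.6 2.8 1.2
  endloop
 endfacet
 facet normal 0.104 0.299 -0.949
  outer loop
   vertex 3.5 2.2 1.0
   vertex 0.1 1.8 0.5
   vertex 3.6 2.8 1.2
  endloop
 endfacet
 facet normal 0.116 0.224 -0.968
  outer loop
   vertex 3.5 2.2 1.0
   vertex 3.0 0.3 0.5
   vertex 0.1 1.8 0.5
  endloop
 endfacet
 facet normal 0.987 -0.141 -0.071
  outer loop
   vertex 3.5 2.2 1.0
   vertex 3.6 2.8 1.2
   vertex 3.5 1.2 3.0
  endloop
 endfacet
 facet normal 0.968 -0.225 -0.113
  outer loop
   vertex 3.5 2.2 1.0
   vertex 3.5 1.2 3.0
   vertex 3.0 0.3 0.5
  endloop
 endfacet
 facet normal -0.446 -0.862 -0.241
  outer loop
   vertex 1.5 0.6 2.2
   vertex 0.1 1.8 0.5
   vertex 3.0 0.3 0.5
  endloop
 endfacet
 facet normal 0.159 -0.939 0.306
  outer loop
   vertex 1.5 0.6 2.2
   vertex 3.0 0.3 0.5
   vertex 3.5 1.2 3.0
  endloop
 endfacet
 facet normal 0.089 0.344 -0.935
  outer loop
   vertex 3.1 3.2 1.3
   vertex 3.6 2.8 1.2
   vertex 0.1 1.8 0.5
  endloop
 endfacet
 facet normal 0.635 0.734 0.240
  outer loop
   vertex 3.1 3.2 1.3
   vertex 2.8 3.1 2.4
   vertex 3.6 2.8 1.2
  endloop
 endfacet
 facet normal -0.216 0.221 0.951
  outer loop
   vertex 1.1 2.3 2.2
   vertex 3.5 1.2 3.0
   vertex 2.8 3.1 2.4
  endloop
 endfacet
 facet normal -0.349 -0.082 0.934
  outer loop
   vertex 1.1 2.3 2.2
   vertex 1.5 0.6 2.2
   vertex 3.5 1.2 3.0
  endloop
 endfacet
 facet normal -0.424 0.905 -0.017
  outer loop
   vertex 1.1 2.3 2.2
   vertex 2.8 3.1 2.4
   vertex 0.1 1.8 0.5
  endloop
 endfacet
 facet normal -0.820 -0.193 0.539
  outer loop
   vertex 1.1 2.3 2.2
   vertex 0.1 1.8 0.5
   vertex 1.5 0.6 2.2
  endloop
 endfacet
 facet normal -0.420 0.907 -0.024
  outer loop
   vertex 1.8 2.6 1.0
   vertex 0.1 1.8 0.5
   vertex 2.8 3.1 2.4
  endloop
 endfacet
 facet normal -0.391 0.911 -0.130
  outer loop
   vertex 1.8 2.6 1.0
   vertex 3.1 3.2 1.3
   vertex 0.1 1.8 0.5
  endloop
 endfacet
 facet normal -0.413 0.910 -0.030
  outer loop
   vertex 1.8 2.6 1.0
   vertex 2.8 3.1 2.4
   vertex 3.1 3.2 1.3
  endloop
 endfacet
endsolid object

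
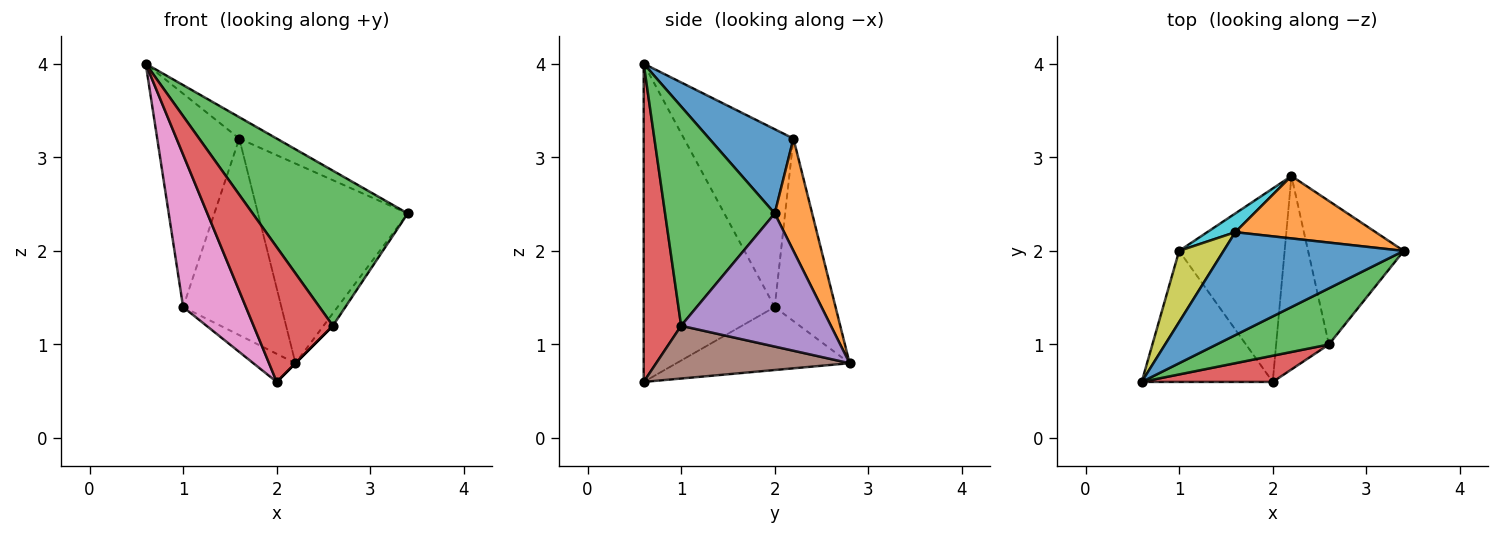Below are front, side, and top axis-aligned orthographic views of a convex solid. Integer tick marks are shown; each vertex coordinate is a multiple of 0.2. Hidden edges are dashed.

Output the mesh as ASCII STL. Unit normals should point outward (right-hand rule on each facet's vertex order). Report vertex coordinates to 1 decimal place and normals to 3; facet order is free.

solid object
 facet normal 0.416 0.185 0.890
  outer loop
   vertex 1.6 2.2 3.2
   vertex 0.6 0.6 4.0
   vertex 3.4 2.0 2.4
  endloop
 endfacet
 facet normal 0.232 0.928 0.290
  outer loop
   vertex 1.6 2.2 3.2
   vertex 3.4 2.0 2.4
   vertex 2.2 2.8 0.8
  endloop
 endfacet
 facet normal 0.554 -0.783 0.284
  outer loop
   vertex 2.6 1.0 1.2
   vertex 3.4 2.0 2.4
   vertex 0.6 0.6 4.0
  endloop
 endfacet
 facet normal 0.421 -0.891 0.173
  outer loop
   vertex 2.6 1.0 1.2
   vertex 0.6 0.6 4.0
   vertex 2.0 0.6 0.6
  endloop
 endfacet
 facet normal 0.811 0.051 -0.583
  outer loop
   vertex 2.6 1.0 1.2
   vertex 2.2 2.8 0.8
   vertex 3.4 2.0 2.4
  endloop
 endfacet
 facet normal 0.707 0.000 -0.707
  outer loop
   vertex 2.6 1.0 1.2
   vertex 2.0 0.6 0.6
   vertex 2.2 2.8 0.8
  endloop
 endfacet
 facet normal -0.845 -0.405 -0.348
  outer loop
   vertex 1.0 2.0 1.4
   vertex 2.0 0.6 0.6
   vertex 0.6 0.6 4.0
  endloop
 endfacet
 facet normal -0.509 0.124 -0.852
  outer loop
   vertex 1.0 2.0 1.4
   vertex 2.2 2.8 0.8
   vertex 2.0 0.6 0.6
  endloop
 endfacet
 facet normal -0.784 0.588 0.196
  outer loop
   vertex 1.0 2.0 1.4
   vertex 0.6 0.6 4.0
   vertex 1.6 2.2 3.2
  endloop
 endfacet
 facet normal -0.525 0.847 0.081
  outer loop
   vertex 1.0 2.0 1.4
   vertex 1.6 2.2 3.2
   vertex 2.2 2.8 0.8
  endloop
 endfacet
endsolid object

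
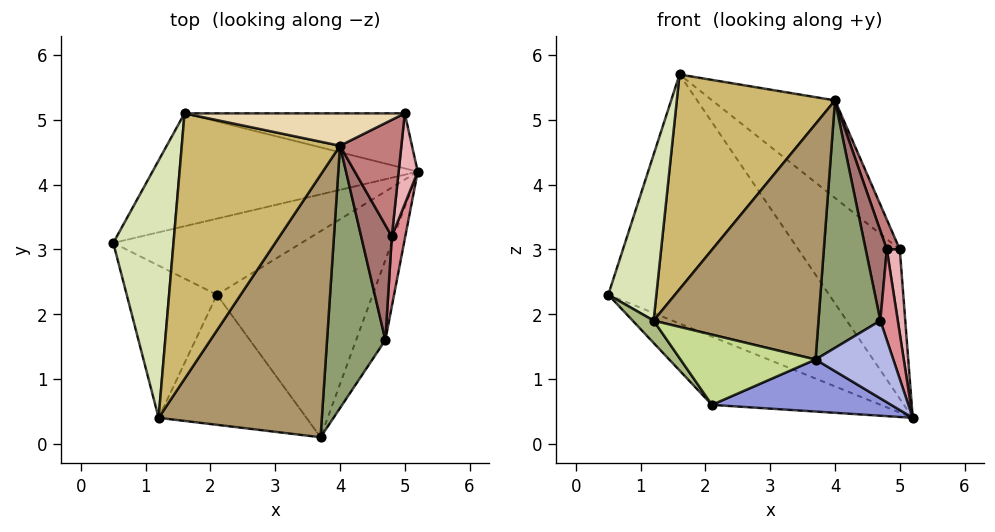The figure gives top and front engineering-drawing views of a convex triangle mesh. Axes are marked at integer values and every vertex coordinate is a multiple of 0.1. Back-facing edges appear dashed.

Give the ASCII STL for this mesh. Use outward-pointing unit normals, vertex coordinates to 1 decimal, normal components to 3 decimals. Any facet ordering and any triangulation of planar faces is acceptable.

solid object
 facet normal -0.355 0.851 -0.386
  outer loop
   vertex 1.6 5.1 5.7
   vertex 5.2 4.2 0.4
   vertex 0.5 3.1 2.3
  endloop
 endfacet
 facet normal -0.416 0.607 -0.677
  outer loop
   vertex 2.1 2.3 0.6
   vertex 0.5 3.1 2.3
   vertex 5.2 4.2 0.4
  endloop
 endfacet
 facet normal 0.087 -0.244 -0.966
  outer loop
   vertex 2.1 2.3 0.6
   vertex 5.2 4.2 0.4
   vertex 3.7 0.1 1.3
  endloop
 endfacet
 facet normal 0.828 -0.391 -0.402
  outer loop
   vertex 4.7 1.6 1.9
   vertex 3.7 0.1 1.3
   vertex 5.2 4.2 0.4
  endloop
 endfacet
 facet normal 0.510 -0.590 0.626
  outer loop
   vertex 4.7 1.6 1.9
   vertex 4.0 4.6 5.3
   vertex 3.7 0.1 1.3
  endloop
 endfacet
 facet normal -0.747 -0.096 -0.658
  outer loop
   vertex 1.2 0.4 1.9
   vertex 0.5 3.1 2.3
   vertex 2.1 2.3 0.6
  endloop
 endfacet
 facet normal -0.259 -0.459 -0.850
  outer loop
   vertex 1.2 0.4 1.9
   vertex 2.1 2.3 0.6
   vertex 3.7 0.1 1.3
  endloop
 endfacet
 facet normal -0.850 -0.286 0.443
  outer loop
   vertex 1.2 0.4 1.9
   vertex 1.6 5.1 5.7
   vertex 0.5 3.1 2.3
  endloop
 endfacet
 facet normal 0.098 -0.665 0.741
  outer loop
   vertex 1.2 0.4 1.9
   vertex 3.7 0.1 1.3
   vertex 4.0 4.6 5.3
  endloop
 endfacet
 facet normal -0.001 -0.629 0.778
  outer loop
   vertex 1.2 0.4 1.9
   vertex 4.0 4.6 5.3
   vertex 1.6 5.1 5.7
  endloop
 endfacet
 facet normal -0.265 0.905 -0.334
  outer loop
   vertex 5.0 5.1 3.0
   vertex 5.2 4.2 0.4
   vertex 1.6 5.1 5.7
  endloop
 endfacet
 facet normal 0.243 0.921 0.306
  outer loop
   vertex 5.0 5.1 3.0
   vertex 1.6 5.1 5.7
   vertex 4.0 4.6 5.3
  endloop
 endfacet
 facet normal 0.765 -0.397 0.508
  outer loop
   vertex 4.8 3.2 3.0
   vertex 4.0 4.6 5.3
   vertex 4.7 1.6 1.9
  endloop
 endfacet
 facet normal 0.920 -0.097 0.379
  outer loop
   vertex 4.8 3.2 3.0
   vertex 5.0 5.1 3.0
   vertex 4.0 4.6 5.3
  endloop
 endfacet
 facet normal 0.986 -0.131 0.101
  outer loop
   vertex 4.8 3.2 3.0
   vertex 4.7 1.6 1.9
   vertex 5.2 4.2 0.4
  endloop
 endfacet
 facet normal 0.988 -0.104 0.112
  outer loop
   vertex 4.8 3.2 3.0
   vertex 5.2 4.2 0.4
   vertex 5.0 5.1 3.0
  endloop
 endfacet
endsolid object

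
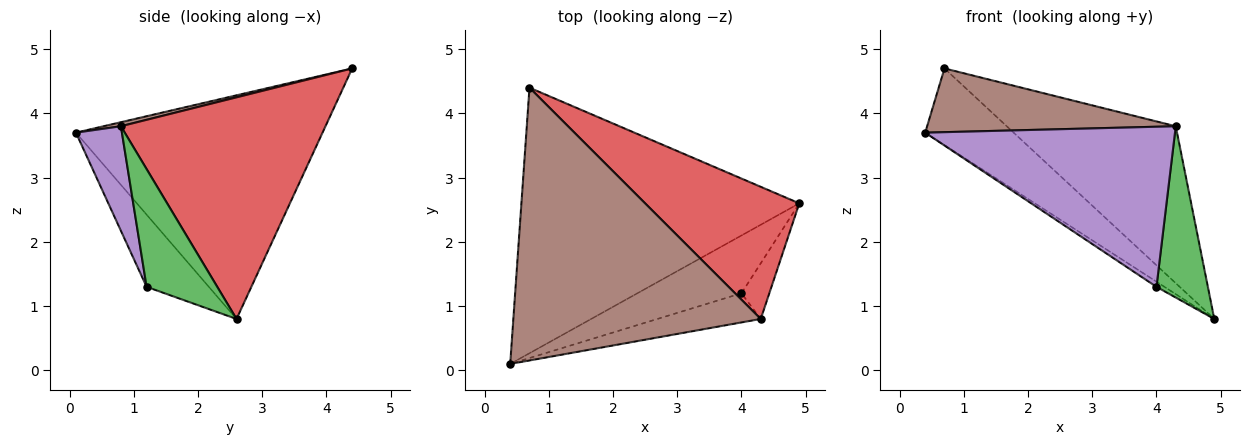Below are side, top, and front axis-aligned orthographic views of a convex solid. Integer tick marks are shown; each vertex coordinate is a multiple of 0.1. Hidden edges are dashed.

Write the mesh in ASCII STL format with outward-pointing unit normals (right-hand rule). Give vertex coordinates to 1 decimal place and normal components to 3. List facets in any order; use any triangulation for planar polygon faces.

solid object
 facet normal -0.612 0.219 -0.760
  outer loop
   vertex 0.7 4.4 4.7
   vertex 4.9 2.6 0.8
   vertex 0.4 0.1 3.7
  endloop
 endfacet
 facet normal -0.569 0.073 -0.819
  outer loop
   vertex 4.0 1.2 1.3
   vertex 0.4 0.1 3.7
   vertex 4.9 2.6 0.8
  endloop
 endfacet
 facet normal 0.794 -0.578 -0.188
  outer loop
   vertex 4.3 0.8 3.8
   vertex 4.0 1.2 1.3
   vertex 4.9 2.6 0.8
  endloop
 endfacet
 facet normal 0.679 0.561 0.473
  outer loop
   vertex 4.3 0.8 3.8
   vertex 4.9 2.6 0.8
   vertex 0.7 4.4 4.7
  endloop
 endfacet
 facet normal 0.178 -0.968 -0.176
  outer loop
   vertex 4.3 0.8 3.8
   vertex 0.4 0.1 3.7
   vertex 4.0 1.2 1.3
  endloop
 endfacet
 facet normal 0.016 -0.228 0.974
  outer loop
   vertex 4.3 0.8 3.8
   vertex 0.7 4.4 4.7
   vertex 0.4 0.1 3.7
  endloop
 endfacet
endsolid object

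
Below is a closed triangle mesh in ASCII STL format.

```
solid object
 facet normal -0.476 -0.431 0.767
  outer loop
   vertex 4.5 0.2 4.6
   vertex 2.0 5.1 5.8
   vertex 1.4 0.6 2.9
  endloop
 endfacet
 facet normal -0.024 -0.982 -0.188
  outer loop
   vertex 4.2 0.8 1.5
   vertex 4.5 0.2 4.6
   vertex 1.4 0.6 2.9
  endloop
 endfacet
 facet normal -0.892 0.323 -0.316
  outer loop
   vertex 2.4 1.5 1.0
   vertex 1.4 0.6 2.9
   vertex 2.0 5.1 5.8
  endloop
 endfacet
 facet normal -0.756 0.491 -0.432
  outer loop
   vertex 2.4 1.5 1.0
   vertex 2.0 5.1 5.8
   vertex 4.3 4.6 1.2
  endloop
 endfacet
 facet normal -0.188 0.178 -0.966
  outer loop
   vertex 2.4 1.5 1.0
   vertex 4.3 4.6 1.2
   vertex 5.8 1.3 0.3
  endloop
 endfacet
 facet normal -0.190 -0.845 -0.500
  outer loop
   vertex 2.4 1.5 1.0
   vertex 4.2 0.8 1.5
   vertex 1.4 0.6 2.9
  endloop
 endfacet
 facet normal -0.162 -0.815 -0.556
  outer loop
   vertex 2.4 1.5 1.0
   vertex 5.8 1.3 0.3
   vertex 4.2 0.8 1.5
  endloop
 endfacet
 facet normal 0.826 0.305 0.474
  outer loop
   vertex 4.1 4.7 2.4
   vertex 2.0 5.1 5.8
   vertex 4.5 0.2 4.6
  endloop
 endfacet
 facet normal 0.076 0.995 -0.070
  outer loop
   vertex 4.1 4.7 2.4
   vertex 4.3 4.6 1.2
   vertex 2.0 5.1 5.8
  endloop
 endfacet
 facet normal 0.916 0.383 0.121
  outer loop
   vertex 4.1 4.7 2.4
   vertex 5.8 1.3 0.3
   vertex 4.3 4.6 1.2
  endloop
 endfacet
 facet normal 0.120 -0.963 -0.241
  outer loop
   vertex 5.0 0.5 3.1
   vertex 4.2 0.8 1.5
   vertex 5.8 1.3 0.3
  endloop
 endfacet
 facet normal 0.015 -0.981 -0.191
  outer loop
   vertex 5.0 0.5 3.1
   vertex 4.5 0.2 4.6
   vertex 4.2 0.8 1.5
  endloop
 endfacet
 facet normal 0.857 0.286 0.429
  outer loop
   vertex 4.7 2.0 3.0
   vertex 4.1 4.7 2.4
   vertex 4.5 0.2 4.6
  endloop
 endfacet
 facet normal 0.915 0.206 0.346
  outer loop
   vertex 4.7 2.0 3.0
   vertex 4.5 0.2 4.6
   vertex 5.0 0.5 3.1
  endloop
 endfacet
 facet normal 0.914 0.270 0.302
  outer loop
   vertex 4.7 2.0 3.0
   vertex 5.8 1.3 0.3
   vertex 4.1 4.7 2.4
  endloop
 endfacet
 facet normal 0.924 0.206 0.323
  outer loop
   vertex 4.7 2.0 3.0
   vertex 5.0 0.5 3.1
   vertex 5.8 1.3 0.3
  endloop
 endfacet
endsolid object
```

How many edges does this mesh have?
24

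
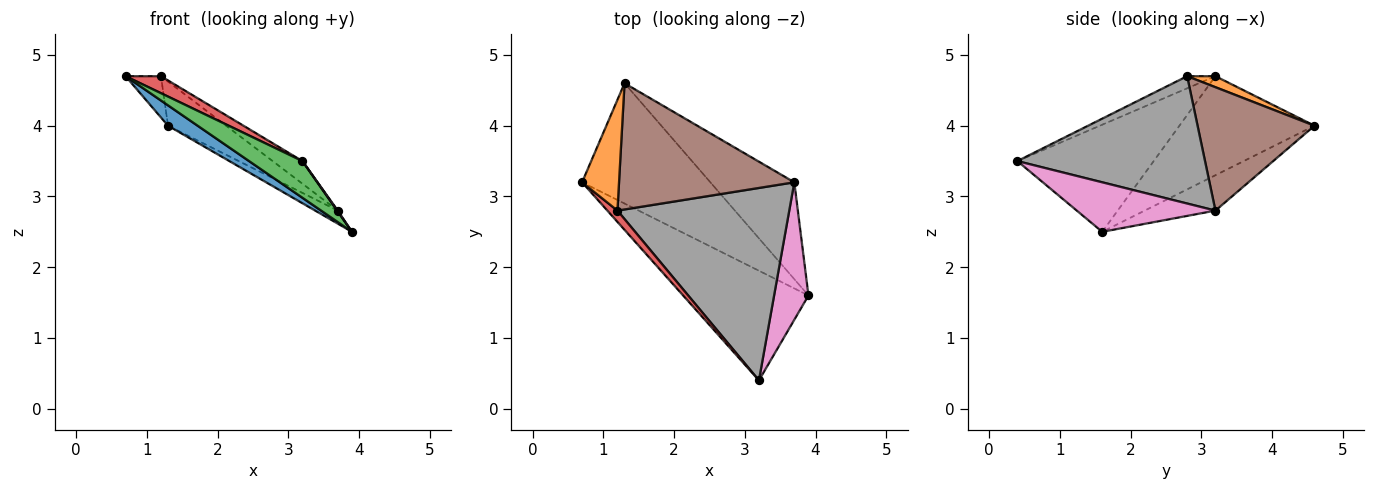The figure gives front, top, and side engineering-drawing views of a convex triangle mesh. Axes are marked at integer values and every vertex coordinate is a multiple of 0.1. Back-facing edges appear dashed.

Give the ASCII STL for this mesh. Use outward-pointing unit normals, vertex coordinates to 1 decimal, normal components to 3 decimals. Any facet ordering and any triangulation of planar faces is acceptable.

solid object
 facet normal -0.606 -0.133 -0.785
  outer loop
   vertex 1.3 4.6 4.0
   vertex 3.9 1.6 2.5
   vertex 0.7 3.2 4.7
  endloop
 endfacet
 facet normal 0.269 0.336 0.903
  outer loop
   vertex 1.2 2.8 4.7
   vertex 1.3 4.6 4.0
   vertex 0.7 3.2 4.7
  endloop
 endfacet
 facet normal -0.630 -0.247 -0.737
  outer loop
   vertex 3.2 0.4 3.5
   vertex 0.7 3.2 4.7
   vertex 3.9 1.6 2.5
  endloop
 endfacet
 facet normal -0.554 -0.693 0.462
  outer loop
   vertex 3.2 0.4 3.5
   vertex 1.2 2.8 4.7
   vertex 0.7 3.2 4.7
  endloop
 endfacet
 facet normal -0.385 0.123 -0.915
  outer loop
   vertex 3.7 3.2 2.8
   vertex 3.9 1.6 2.5
   vertex 1.3 4.6 4.0
  endloop
 endfacet
 facet normal 0.553 0.275 0.786
  outer loop
   vertex 3.7 3.2 2.8
   vertex 1.3 4.6 4.0
   vertex 1.2 2.8 4.7
  endloop
 endfacet
 facet normal 0.822 -0.004 0.570
  outer loop
   vertex 3.7 3.2 2.8
   vertex 3.2 0.4 3.5
   vertex 3.9 1.6 2.5
  endloop
 endfacet
 facet normal 0.593 0.094 0.800
  outer loop
   vertex 3.7 3.2 2.8
   vertex 1.2 2.8 4.7
   vertex 3.2 0.4 3.5
  endloop
 endfacet
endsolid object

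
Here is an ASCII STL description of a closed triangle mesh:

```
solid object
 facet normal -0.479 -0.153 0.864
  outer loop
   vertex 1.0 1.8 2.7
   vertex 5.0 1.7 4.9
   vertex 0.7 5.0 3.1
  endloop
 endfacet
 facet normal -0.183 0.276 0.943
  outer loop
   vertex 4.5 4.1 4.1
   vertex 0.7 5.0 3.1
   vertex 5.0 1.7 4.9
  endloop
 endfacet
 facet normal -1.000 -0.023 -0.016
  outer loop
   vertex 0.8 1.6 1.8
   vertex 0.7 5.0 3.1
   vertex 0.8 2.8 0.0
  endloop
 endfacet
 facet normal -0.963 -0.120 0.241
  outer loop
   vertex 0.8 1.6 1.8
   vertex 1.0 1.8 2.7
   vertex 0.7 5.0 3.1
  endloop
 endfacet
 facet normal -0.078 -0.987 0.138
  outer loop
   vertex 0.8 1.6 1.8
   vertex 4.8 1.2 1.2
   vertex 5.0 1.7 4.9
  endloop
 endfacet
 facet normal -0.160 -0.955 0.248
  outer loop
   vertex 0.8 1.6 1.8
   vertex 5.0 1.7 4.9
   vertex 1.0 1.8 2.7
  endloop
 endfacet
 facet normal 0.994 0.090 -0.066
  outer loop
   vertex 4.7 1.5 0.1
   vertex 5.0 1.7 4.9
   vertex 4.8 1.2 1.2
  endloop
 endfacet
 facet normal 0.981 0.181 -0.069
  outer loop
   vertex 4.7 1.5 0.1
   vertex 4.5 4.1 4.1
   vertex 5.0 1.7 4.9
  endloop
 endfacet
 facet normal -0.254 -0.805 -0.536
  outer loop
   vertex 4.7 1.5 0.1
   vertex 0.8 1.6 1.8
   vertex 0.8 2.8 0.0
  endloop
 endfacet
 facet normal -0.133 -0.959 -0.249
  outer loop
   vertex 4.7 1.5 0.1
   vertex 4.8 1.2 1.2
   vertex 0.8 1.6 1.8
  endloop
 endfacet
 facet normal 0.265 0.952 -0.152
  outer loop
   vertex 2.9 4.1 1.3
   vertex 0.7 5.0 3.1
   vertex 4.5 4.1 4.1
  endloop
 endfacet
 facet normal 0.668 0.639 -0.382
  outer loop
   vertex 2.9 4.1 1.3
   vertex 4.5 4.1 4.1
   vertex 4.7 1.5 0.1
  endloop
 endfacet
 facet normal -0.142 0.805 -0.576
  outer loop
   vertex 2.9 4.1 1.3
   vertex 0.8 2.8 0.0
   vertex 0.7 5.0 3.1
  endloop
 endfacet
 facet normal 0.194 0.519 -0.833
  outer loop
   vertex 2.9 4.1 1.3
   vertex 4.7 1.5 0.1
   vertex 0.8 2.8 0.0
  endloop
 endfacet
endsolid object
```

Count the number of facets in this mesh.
14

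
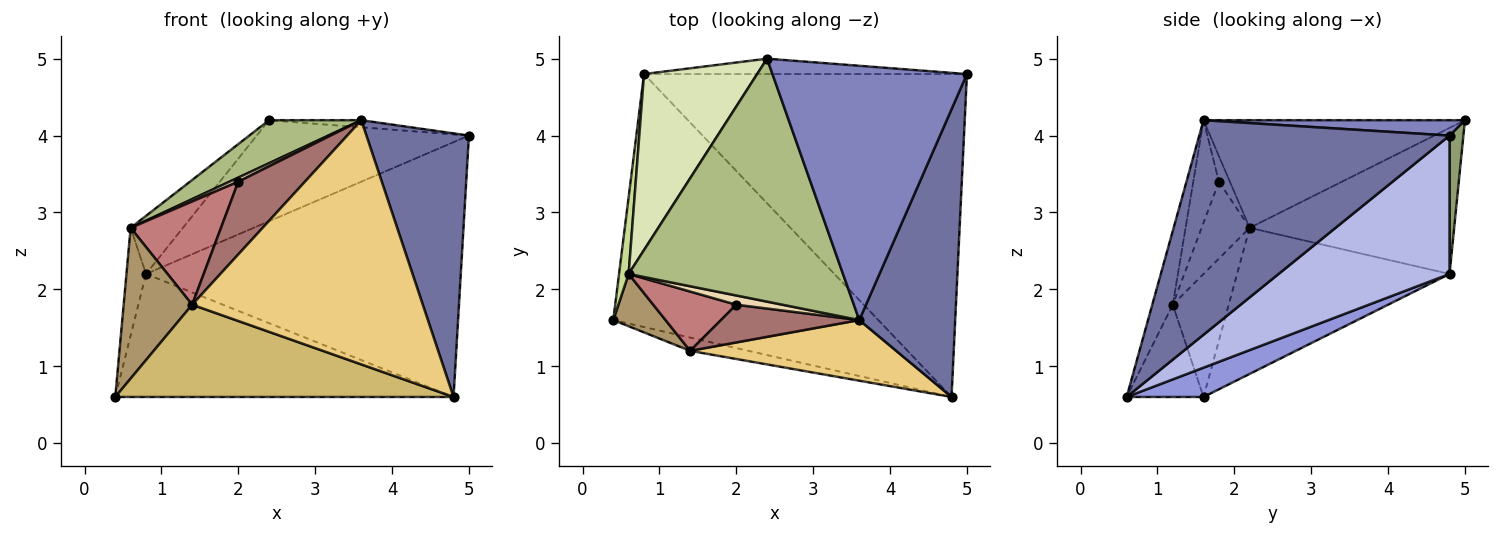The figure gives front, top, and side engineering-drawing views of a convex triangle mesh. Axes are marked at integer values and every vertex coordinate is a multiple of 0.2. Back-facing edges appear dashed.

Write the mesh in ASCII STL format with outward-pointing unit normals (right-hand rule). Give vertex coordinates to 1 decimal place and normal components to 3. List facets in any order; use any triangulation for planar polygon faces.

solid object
 facet normal 0.855 -0.350 0.382
  outer loop
   vertex 3.6 1.6 4.2
   vertex 4.8 0.6 0.6
   vertex 5.0 4.8 4.0
  endloop
 endfacet
 facet normal 0.079 0.028 0.997
  outer loop
   vertex 3.6 1.6 4.2
   vertex 5.0 4.8 4.0
   vertex 2.4 5.0 4.2
  endloop
 endfacet
 facet normal 0.099 0.435 -0.895
  outer loop
   vertex 0.8 4.8 2.2
   vertex 4.8 0.6 0.6
   vertex 0.4 1.6 0.6
  endloop
 endfacet
 facet normal 0.319 0.587 -0.744
  outer loop
   vertex 0.8 4.8 2.2
   vertex 5.0 4.8 4.0
   vertex 4.8 0.6 0.6
  endloop
 endfacet
 facet normal 0.064 0.987 -0.150
  outer loop
   vertex 0.8 4.8 2.2
   vertex 2.4 5.0 4.2
   vertex 5.0 4.8 4.0
  endloop
 endfacet
 facet normal -0.443 -0.156 0.883
  outer loop
   vertex 0.6 2.2 2.8
   vertex 3.6 1.6 4.2
   vertex 2.4 5.0 4.2
  endloop
 endfacet
 facet normal -0.994 0.092 0.065
  outer loop
   vertex 0.6 2.2 2.8
   vertex 0.8 4.8 2.2
   vertex 0.4 1.6 0.6
  endloop
 endfacet
 facet normal -0.775 0.198 0.600
  outer loop
   vertex 0.6 2.2 2.8
   vertex 2.4 5.0 4.2
   vertex 0.8 4.8 2.2
  endloop
 endfacet
 facet normal -0.611 -0.748 0.260
  outer loop
   vertex 1.4 1.2 1.8
   vertex 0.6 2.2 2.8
   vertex 0.4 1.6 0.6
  endloop
 endfacet
 facet normal -0.219 -0.966 -0.139
  outer loop
   vertex 1.4 1.2 1.8
   vertex 0.4 1.6 0.6
   vertex 4.8 0.6 0.6
  endloop
 endfacet
 facet normal -0.086 -0.967 0.240
  outer loop
   vertex 1.4 1.2 1.8
   vertex 4.8 0.6 0.6
   vertex 3.6 1.6 4.2
  endloop
 endfacet
 facet normal -0.453 -0.362 0.815
  outer loop
   vertex 2.0 1.8 3.4
   vertex 3.6 1.6 4.2
   vertex 0.6 2.2 2.8
  endloop
 endfacet
 facet normal -0.323 -0.840 0.436
  outer loop
   vertex 2.0 1.8 3.4
   vertex 1.4 1.2 1.8
   vertex 3.6 1.6 4.2
  endloop
 endfacet
 facet normal -0.419 -0.787 0.452
  outer loop
   vertex 2.0 1.8 3.4
   vertex 0.6 2.2 2.8
   vertex 1.4 1.2 1.8
  endloop
 endfacet
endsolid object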